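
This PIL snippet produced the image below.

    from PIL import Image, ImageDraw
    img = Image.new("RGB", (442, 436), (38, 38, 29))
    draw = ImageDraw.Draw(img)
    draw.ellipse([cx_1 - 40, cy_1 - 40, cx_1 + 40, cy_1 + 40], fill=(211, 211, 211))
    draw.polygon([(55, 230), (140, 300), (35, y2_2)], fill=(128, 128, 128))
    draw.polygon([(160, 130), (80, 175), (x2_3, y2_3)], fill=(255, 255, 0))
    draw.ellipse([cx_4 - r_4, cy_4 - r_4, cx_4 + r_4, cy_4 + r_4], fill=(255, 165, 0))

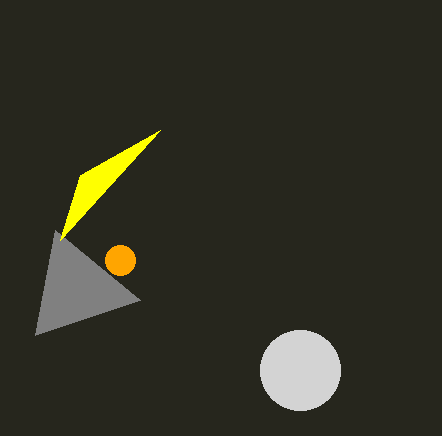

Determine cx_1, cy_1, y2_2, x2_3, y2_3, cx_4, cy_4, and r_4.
cx_1 = 300; cy_1 = 370; y2_2 = 335; x2_3 = 60; y2_3 = 240; cx_4 = 120; cy_4 = 260; r_4 = 15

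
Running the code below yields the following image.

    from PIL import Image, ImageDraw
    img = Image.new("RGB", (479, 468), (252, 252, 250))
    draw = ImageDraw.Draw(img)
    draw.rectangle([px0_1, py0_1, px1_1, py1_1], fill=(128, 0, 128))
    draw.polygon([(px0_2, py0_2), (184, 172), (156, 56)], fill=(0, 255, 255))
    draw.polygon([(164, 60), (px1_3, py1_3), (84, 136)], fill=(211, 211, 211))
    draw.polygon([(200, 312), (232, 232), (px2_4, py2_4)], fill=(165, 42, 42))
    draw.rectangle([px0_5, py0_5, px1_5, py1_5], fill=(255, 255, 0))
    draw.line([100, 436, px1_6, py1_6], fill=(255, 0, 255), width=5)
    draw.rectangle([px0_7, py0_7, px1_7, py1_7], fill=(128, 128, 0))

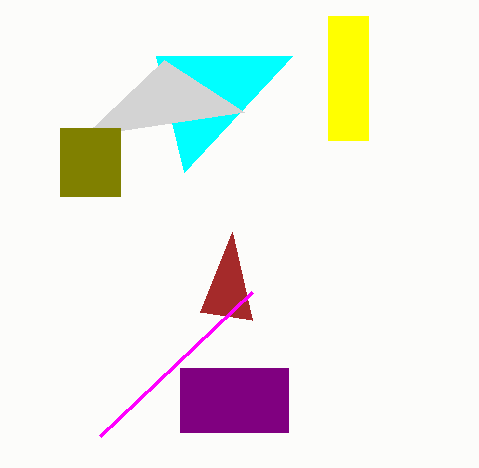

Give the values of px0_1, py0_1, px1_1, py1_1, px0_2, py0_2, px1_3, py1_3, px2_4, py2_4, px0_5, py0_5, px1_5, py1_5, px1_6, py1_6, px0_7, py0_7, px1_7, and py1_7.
px0_1 = 180
py0_1 = 368
px1_1 = 288
py1_1 = 432
px0_2 = 292
py0_2 = 56
px1_3 = 244
py1_3 = 112
px2_4 = 252
py2_4 = 320
px0_5 = 328
py0_5 = 16
px1_5 = 368
py1_5 = 140
px1_6 = 252
py1_6 = 292
px0_7 = 60
py0_7 = 128
px1_7 = 120
py1_7 = 196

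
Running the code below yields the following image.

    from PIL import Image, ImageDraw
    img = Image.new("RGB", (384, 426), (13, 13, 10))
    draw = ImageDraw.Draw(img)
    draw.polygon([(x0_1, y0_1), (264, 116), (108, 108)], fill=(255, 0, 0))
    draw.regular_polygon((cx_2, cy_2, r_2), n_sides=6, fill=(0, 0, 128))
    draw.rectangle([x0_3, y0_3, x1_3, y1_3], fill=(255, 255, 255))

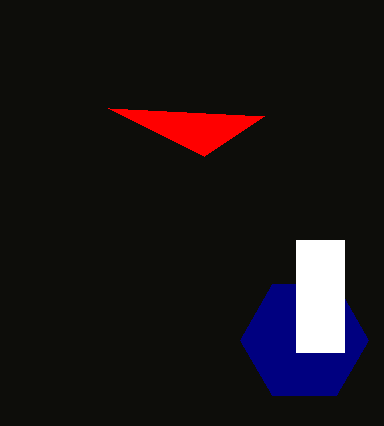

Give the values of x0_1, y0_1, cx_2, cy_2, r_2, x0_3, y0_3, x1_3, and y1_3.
x0_1 = 204, y0_1 = 156, cx_2 = 304, cy_2 = 340, r_2 = 64, x0_3 = 296, y0_3 = 240, x1_3 = 344, y1_3 = 352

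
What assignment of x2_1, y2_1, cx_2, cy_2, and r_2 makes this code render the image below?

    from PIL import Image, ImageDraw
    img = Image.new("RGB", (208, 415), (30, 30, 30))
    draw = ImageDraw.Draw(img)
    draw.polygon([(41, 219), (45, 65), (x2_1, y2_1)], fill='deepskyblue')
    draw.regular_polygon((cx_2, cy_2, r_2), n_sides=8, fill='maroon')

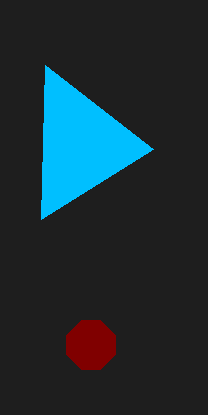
x2_1 = 153
y2_1 = 149
cx_2 = 91
cy_2 = 345
r_2 = 26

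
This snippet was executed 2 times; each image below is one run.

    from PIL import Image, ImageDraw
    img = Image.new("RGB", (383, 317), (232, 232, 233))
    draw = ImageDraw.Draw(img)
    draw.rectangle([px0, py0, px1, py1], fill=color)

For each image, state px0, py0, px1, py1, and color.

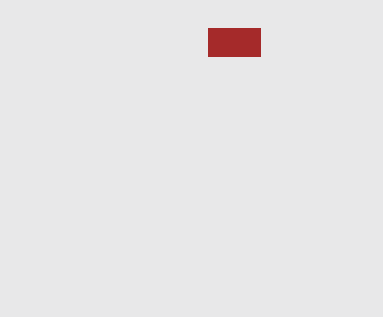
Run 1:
px0 = 208; py0 = 28; px1 = 260; py1 = 56; color = 'brown'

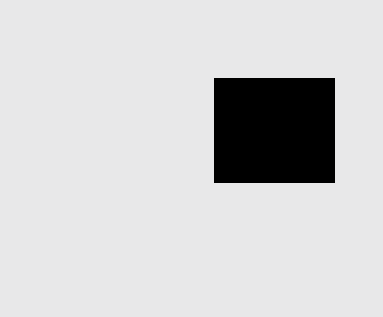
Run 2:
px0 = 214
py0 = 78
px1 = 334
py1 = 182
color = 'black'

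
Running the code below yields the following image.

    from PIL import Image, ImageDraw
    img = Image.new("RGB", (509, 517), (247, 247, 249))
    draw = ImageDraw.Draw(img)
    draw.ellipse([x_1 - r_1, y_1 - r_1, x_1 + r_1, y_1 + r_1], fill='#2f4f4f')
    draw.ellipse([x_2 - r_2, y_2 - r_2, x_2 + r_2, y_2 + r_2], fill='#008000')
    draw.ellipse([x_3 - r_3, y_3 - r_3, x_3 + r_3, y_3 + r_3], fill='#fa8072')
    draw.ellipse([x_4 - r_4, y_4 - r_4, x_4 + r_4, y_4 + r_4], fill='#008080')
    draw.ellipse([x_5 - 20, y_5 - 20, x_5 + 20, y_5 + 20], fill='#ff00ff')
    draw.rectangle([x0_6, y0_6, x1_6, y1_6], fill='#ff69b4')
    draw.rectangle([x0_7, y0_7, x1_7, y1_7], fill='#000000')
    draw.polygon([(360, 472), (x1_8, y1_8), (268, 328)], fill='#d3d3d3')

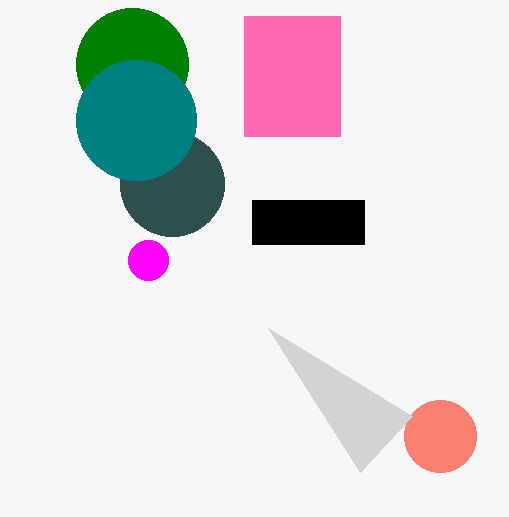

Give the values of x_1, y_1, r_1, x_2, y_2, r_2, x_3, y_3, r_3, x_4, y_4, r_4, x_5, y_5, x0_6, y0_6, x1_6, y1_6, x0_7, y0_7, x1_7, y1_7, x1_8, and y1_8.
x_1 = 172, y_1 = 184, r_1 = 52, x_2 = 132, y_2 = 64, r_2 = 56, x_3 = 440, y_3 = 436, r_3 = 36, x_4 = 136, y_4 = 120, r_4 = 60, x_5 = 148, y_5 = 260, x0_6 = 244, y0_6 = 16, x1_6 = 340, y1_6 = 136, x0_7 = 252, y0_7 = 200, x1_7 = 364, y1_7 = 244, x1_8 = 412, y1_8 = 416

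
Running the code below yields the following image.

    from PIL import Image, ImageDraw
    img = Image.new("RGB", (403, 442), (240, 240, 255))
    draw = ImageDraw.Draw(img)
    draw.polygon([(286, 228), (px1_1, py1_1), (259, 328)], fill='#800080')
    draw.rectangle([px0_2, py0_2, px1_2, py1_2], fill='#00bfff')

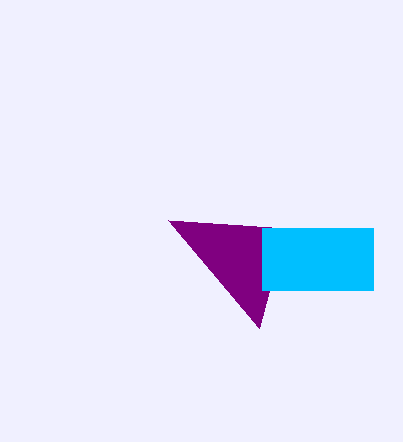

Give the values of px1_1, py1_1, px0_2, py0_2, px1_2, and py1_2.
px1_1 = 168
py1_1 = 220
px0_2 = 262
py0_2 = 228
px1_2 = 373
py1_2 = 290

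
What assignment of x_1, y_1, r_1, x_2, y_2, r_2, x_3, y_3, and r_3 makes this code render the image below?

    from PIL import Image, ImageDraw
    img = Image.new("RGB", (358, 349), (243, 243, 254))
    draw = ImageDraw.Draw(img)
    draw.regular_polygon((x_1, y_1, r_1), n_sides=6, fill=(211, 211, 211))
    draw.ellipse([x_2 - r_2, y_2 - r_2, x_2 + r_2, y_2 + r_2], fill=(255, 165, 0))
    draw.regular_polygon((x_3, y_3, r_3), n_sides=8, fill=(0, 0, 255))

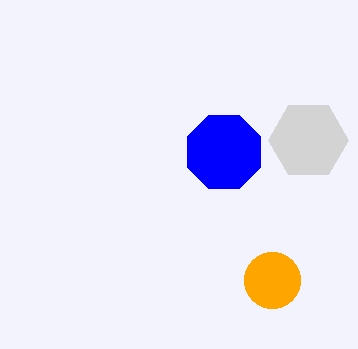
x_1 = 308, y_1 = 140, r_1 = 40, x_2 = 272, y_2 = 280, r_2 = 28, x_3 = 224, y_3 = 152, r_3 = 40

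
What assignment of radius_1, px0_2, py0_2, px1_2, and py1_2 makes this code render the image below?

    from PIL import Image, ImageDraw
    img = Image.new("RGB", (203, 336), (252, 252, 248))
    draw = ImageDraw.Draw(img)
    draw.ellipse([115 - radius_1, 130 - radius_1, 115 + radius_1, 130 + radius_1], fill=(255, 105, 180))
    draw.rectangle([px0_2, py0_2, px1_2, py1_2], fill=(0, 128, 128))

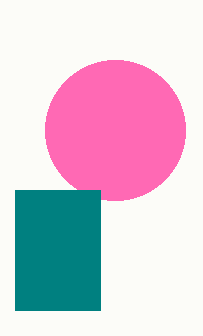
radius_1 = 70, px0_2 = 15, py0_2 = 190, px1_2 = 100, py1_2 = 310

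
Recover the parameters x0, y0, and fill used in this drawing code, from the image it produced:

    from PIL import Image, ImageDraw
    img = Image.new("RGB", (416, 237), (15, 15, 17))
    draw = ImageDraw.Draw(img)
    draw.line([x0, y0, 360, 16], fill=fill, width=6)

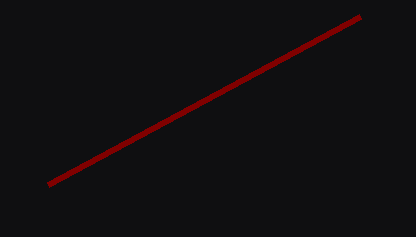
x0 = 48, y0 = 184, fill = 'maroon'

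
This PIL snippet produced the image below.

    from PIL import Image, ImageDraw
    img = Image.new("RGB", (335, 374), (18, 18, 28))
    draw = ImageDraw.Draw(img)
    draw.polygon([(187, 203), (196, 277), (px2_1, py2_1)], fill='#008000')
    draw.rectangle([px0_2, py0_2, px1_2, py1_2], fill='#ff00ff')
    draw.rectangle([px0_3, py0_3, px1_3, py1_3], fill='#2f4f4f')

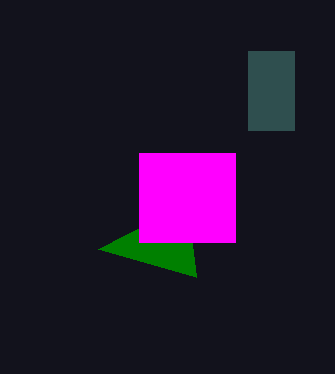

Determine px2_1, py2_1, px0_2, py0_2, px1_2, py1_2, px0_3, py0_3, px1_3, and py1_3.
px2_1 = 98
py2_1 = 249
px0_2 = 139
py0_2 = 153
px1_2 = 235
py1_2 = 242
px0_3 = 248
py0_3 = 51
px1_3 = 294
py1_3 = 130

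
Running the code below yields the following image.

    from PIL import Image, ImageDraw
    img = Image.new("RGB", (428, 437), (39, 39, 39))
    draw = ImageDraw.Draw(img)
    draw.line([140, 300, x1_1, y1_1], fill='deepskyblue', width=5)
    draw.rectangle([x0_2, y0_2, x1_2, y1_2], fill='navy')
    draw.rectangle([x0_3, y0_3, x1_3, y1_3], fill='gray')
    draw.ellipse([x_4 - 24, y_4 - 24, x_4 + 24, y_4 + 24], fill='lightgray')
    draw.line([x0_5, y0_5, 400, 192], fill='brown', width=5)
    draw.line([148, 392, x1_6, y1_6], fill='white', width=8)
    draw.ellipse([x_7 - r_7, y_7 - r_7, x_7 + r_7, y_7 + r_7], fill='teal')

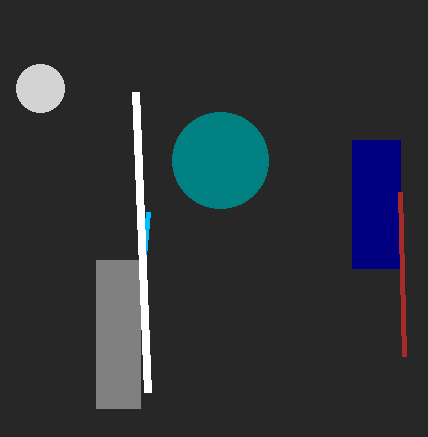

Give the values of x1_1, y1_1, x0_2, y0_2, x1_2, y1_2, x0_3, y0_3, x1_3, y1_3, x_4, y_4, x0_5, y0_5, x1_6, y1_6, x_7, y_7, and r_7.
x1_1 = 148, y1_1 = 212, x0_2 = 352, y0_2 = 140, x1_2 = 400, y1_2 = 268, x0_3 = 96, y0_3 = 260, x1_3 = 140, y1_3 = 408, x_4 = 40, y_4 = 88, x0_5 = 404, y0_5 = 356, x1_6 = 136, y1_6 = 92, x_7 = 220, y_7 = 160, r_7 = 48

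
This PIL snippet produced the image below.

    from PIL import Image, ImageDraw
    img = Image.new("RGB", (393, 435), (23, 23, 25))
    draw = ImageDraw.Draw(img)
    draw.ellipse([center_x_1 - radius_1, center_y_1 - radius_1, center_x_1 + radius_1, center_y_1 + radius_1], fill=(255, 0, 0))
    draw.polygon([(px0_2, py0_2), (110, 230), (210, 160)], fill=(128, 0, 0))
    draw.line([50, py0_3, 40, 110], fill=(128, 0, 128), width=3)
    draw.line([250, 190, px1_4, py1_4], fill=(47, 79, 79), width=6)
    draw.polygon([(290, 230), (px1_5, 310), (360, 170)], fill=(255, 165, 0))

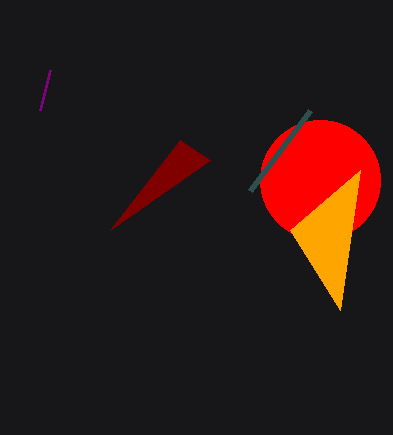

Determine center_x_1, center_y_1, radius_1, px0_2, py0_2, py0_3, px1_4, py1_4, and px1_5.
center_x_1 = 320
center_y_1 = 180
radius_1 = 60
px0_2 = 180
py0_2 = 140
py0_3 = 70
px1_4 = 310
py1_4 = 110
px1_5 = 340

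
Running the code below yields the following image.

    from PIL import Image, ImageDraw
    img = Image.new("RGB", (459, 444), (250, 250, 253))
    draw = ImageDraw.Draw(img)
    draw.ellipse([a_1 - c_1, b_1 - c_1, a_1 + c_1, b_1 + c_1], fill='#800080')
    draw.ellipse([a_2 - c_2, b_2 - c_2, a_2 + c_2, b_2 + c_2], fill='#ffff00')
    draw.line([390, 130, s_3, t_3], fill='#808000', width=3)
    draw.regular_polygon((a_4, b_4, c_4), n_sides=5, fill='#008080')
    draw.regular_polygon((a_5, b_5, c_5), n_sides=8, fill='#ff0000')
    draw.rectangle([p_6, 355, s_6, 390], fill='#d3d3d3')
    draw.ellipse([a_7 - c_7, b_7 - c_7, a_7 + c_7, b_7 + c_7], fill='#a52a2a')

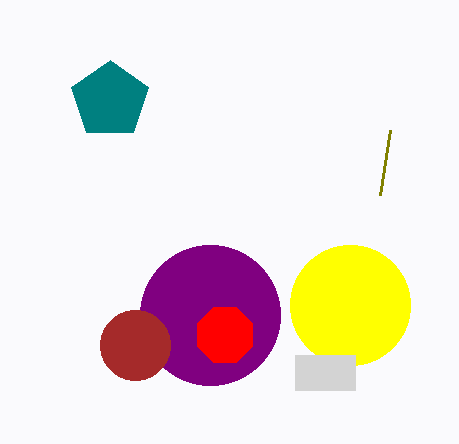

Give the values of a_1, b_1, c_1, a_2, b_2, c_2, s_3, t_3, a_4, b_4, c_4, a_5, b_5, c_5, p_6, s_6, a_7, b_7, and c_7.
a_1 = 210
b_1 = 315
c_1 = 70
a_2 = 350
b_2 = 305
c_2 = 60
s_3 = 380
t_3 = 195
a_4 = 110
b_4 = 100
c_4 = 40
a_5 = 225
b_5 = 335
c_5 = 30
p_6 = 295
s_6 = 355
a_7 = 135
b_7 = 345
c_7 = 35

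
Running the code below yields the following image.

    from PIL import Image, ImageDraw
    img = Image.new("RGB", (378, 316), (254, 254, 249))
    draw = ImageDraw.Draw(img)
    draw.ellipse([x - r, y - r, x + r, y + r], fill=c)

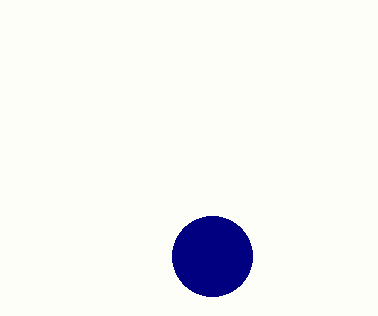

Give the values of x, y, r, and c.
x = 212; y = 256; r = 40; c = 'navy'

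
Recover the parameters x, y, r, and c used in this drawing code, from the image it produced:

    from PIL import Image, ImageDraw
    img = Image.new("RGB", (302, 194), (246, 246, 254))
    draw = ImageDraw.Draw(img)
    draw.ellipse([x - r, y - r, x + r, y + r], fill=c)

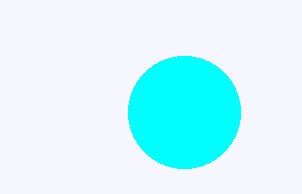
x = 184; y = 112; r = 56; c = 'cyan'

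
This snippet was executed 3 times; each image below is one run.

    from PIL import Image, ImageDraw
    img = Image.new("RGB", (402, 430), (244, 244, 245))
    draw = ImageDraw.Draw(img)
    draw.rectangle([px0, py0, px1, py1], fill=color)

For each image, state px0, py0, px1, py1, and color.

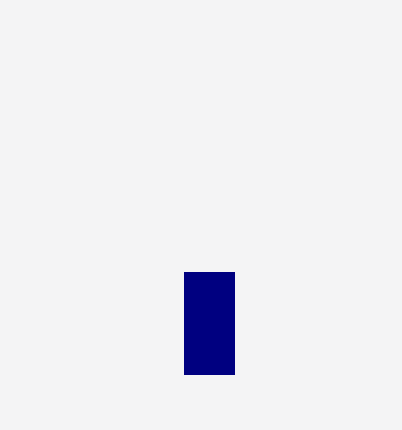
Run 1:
px0 = 184, py0 = 272, px1 = 234, py1 = 374, color = 'navy'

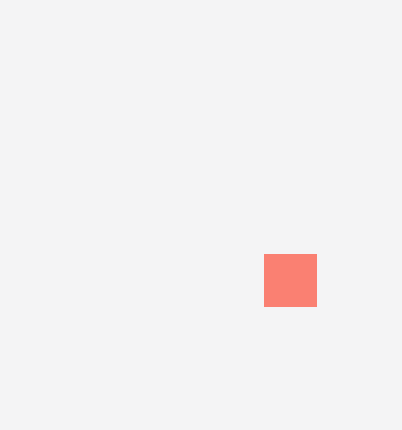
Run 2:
px0 = 264, py0 = 254, px1 = 316, py1 = 306, color = 'salmon'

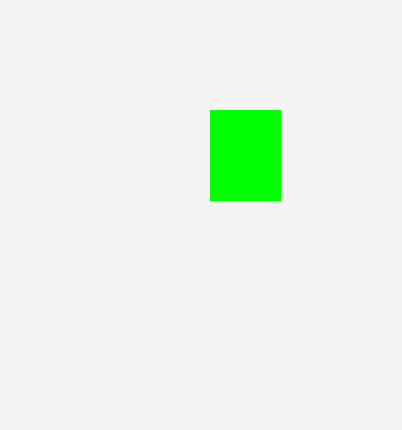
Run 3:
px0 = 210; py0 = 110; px1 = 280; py1 = 200; color = 'lime'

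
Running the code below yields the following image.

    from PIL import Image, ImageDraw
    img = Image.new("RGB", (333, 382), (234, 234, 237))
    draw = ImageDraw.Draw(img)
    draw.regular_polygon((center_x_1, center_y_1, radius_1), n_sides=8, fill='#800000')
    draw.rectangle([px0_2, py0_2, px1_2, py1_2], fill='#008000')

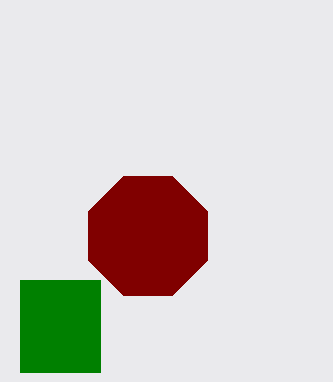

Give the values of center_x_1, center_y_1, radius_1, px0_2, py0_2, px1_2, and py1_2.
center_x_1 = 148; center_y_1 = 236; radius_1 = 64; px0_2 = 20; py0_2 = 280; px1_2 = 100; py1_2 = 372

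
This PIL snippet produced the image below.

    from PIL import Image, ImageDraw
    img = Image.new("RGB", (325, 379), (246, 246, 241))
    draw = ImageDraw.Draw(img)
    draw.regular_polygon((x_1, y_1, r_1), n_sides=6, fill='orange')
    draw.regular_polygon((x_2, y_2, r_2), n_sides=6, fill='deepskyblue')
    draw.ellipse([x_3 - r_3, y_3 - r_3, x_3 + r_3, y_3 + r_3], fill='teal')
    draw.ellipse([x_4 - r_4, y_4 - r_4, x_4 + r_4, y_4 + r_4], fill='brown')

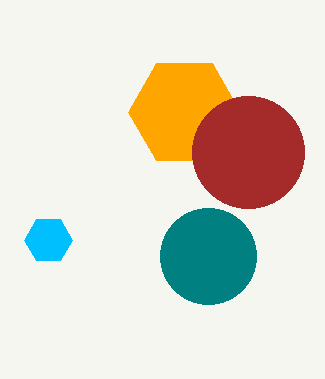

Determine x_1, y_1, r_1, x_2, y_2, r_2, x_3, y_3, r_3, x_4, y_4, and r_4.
x_1 = 184; y_1 = 112; r_1 = 56; x_2 = 48; y_2 = 240; r_2 = 24; x_3 = 208; y_3 = 256; r_3 = 48; x_4 = 248; y_4 = 152; r_4 = 56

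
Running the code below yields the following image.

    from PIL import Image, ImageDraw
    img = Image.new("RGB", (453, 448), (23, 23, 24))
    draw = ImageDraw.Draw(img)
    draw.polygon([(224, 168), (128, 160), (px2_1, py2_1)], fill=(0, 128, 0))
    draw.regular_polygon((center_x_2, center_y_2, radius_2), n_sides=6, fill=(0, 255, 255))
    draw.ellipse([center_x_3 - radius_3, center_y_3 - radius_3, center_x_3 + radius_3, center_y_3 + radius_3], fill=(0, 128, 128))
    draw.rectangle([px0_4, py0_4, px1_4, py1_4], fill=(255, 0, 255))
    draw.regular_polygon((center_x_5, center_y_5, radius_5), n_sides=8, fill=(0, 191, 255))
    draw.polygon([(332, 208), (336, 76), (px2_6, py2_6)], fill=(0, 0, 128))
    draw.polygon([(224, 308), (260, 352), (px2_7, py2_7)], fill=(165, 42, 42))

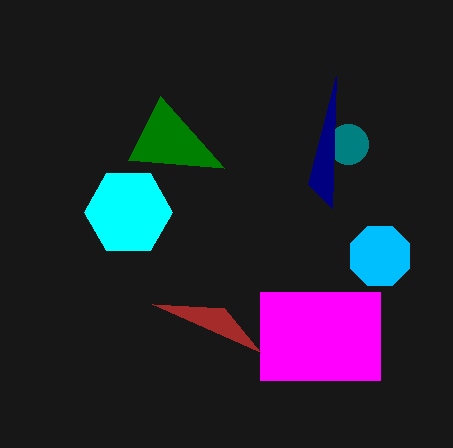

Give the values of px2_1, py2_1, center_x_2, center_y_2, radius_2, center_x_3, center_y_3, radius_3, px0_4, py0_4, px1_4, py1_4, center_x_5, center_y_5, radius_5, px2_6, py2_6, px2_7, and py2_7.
px2_1 = 160, py2_1 = 96, center_x_2 = 128, center_y_2 = 212, radius_2 = 44, center_x_3 = 348, center_y_3 = 144, radius_3 = 20, px0_4 = 260, py0_4 = 292, px1_4 = 380, py1_4 = 380, center_x_5 = 380, center_y_5 = 256, radius_5 = 32, px2_6 = 308, py2_6 = 184, px2_7 = 152, py2_7 = 304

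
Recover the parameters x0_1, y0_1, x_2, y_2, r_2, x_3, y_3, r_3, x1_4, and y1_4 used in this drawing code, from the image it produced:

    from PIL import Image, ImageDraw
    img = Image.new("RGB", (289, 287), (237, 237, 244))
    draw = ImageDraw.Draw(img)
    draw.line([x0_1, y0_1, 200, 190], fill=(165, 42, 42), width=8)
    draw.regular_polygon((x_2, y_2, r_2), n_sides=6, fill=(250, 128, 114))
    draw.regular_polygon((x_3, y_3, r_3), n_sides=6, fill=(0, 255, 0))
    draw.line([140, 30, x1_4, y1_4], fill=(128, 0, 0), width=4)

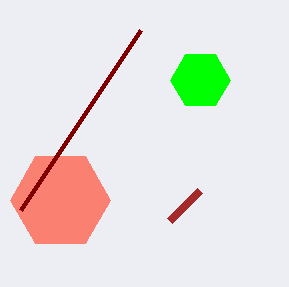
x0_1 = 170; y0_1 = 220; x_2 = 60; y_2 = 200; r_2 = 50; x_3 = 200; y_3 = 80; r_3 = 30; x1_4 = 20; y1_4 = 210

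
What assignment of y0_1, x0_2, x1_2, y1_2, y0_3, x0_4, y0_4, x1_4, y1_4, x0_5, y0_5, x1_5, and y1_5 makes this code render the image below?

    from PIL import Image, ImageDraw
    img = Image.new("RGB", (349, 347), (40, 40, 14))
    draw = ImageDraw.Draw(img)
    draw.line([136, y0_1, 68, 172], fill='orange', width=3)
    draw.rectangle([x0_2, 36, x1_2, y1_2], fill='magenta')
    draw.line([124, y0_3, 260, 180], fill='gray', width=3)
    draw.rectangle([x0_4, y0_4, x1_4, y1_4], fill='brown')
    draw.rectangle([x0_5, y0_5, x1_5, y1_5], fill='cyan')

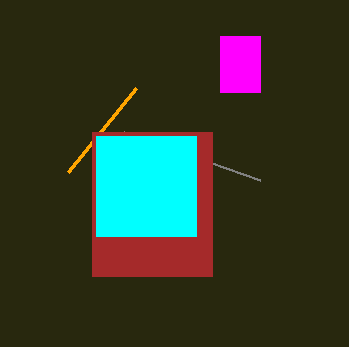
y0_1 = 88
x0_2 = 220
x1_2 = 260
y1_2 = 92
y0_3 = 132
x0_4 = 92
y0_4 = 132
x1_4 = 212
y1_4 = 276
x0_5 = 96
y0_5 = 136
x1_5 = 196
y1_5 = 236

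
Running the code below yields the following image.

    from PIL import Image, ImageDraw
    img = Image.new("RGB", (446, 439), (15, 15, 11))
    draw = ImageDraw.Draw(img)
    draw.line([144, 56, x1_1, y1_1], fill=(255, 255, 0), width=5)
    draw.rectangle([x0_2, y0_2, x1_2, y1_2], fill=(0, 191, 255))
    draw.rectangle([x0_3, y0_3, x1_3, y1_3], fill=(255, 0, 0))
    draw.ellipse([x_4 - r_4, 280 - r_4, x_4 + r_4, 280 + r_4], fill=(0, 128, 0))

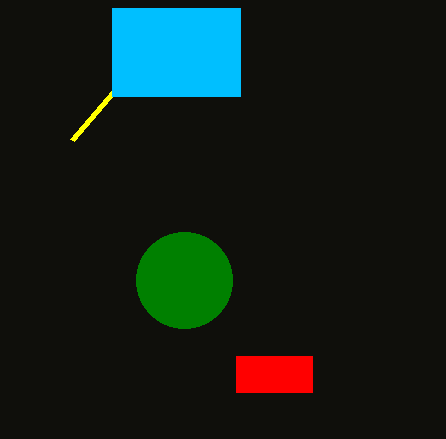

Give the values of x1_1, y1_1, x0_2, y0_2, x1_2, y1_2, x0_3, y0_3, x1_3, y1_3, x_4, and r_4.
x1_1 = 72; y1_1 = 140; x0_2 = 112; y0_2 = 8; x1_2 = 240; y1_2 = 96; x0_3 = 236; y0_3 = 356; x1_3 = 312; y1_3 = 392; x_4 = 184; r_4 = 48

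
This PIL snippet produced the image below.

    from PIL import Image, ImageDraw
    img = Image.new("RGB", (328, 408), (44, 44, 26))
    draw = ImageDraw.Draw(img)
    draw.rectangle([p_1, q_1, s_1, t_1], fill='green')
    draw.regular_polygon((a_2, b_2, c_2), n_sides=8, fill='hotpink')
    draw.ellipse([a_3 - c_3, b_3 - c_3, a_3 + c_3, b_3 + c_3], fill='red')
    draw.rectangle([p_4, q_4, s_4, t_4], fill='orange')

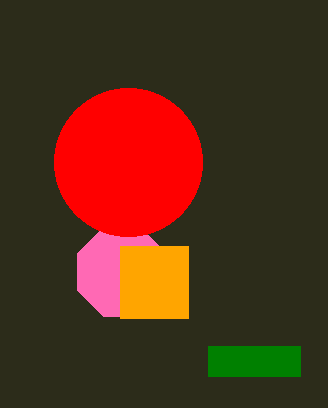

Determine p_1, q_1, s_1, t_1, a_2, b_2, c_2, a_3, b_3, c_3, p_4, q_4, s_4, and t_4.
p_1 = 208; q_1 = 346; s_1 = 300; t_1 = 376; a_2 = 122; b_2 = 272; c_2 = 48; a_3 = 128; b_3 = 162; c_3 = 74; p_4 = 120; q_4 = 246; s_4 = 188; t_4 = 318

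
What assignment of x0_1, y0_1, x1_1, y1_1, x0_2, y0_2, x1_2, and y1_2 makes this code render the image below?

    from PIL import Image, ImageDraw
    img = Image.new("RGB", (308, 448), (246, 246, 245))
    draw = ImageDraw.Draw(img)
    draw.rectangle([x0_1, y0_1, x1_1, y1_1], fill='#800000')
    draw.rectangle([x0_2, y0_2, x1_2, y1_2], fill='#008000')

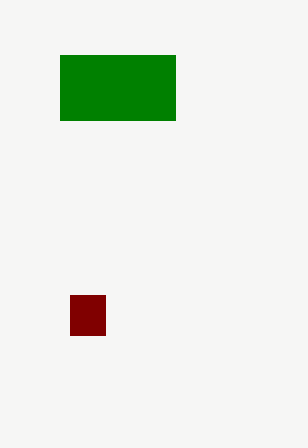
x0_1 = 70, y0_1 = 295, x1_1 = 105, y1_1 = 335, x0_2 = 60, y0_2 = 55, x1_2 = 175, y1_2 = 120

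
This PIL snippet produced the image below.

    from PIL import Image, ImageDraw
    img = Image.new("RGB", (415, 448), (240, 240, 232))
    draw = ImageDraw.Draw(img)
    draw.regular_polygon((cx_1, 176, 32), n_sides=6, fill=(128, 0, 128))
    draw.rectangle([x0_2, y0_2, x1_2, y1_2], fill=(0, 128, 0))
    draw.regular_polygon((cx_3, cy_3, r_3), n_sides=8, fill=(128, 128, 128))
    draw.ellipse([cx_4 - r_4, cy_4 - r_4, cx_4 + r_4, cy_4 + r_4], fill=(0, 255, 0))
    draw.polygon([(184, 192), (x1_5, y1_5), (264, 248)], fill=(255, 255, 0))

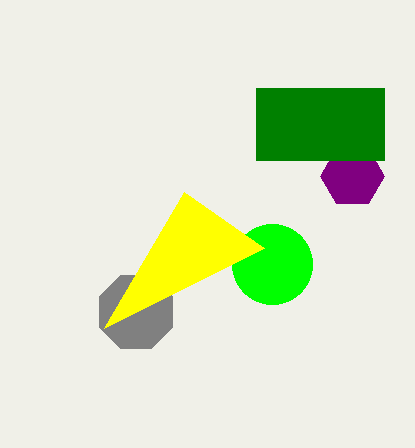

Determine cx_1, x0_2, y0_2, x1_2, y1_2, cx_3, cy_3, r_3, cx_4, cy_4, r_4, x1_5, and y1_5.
cx_1 = 352, x0_2 = 256, y0_2 = 88, x1_2 = 384, y1_2 = 160, cx_3 = 136, cy_3 = 312, r_3 = 40, cx_4 = 272, cy_4 = 264, r_4 = 40, x1_5 = 104, y1_5 = 328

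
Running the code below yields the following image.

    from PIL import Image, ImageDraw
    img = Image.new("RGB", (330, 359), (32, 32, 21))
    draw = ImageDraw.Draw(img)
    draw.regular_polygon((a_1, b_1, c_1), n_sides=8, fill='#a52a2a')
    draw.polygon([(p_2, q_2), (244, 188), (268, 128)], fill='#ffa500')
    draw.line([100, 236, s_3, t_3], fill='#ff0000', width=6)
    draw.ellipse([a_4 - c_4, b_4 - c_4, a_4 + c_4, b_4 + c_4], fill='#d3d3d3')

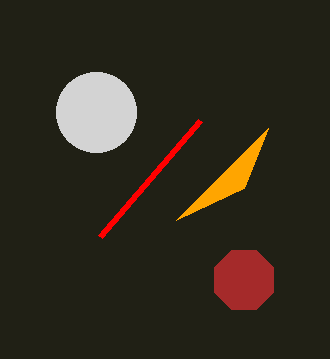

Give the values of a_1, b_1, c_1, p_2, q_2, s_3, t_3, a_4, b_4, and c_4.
a_1 = 244, b_1 = 280, c_1 = 32, p_2 = 176, q_2 = 220, s_3 = 200, t_3 = 120, a_4 = 96, b_4 = 112, c_4 = 40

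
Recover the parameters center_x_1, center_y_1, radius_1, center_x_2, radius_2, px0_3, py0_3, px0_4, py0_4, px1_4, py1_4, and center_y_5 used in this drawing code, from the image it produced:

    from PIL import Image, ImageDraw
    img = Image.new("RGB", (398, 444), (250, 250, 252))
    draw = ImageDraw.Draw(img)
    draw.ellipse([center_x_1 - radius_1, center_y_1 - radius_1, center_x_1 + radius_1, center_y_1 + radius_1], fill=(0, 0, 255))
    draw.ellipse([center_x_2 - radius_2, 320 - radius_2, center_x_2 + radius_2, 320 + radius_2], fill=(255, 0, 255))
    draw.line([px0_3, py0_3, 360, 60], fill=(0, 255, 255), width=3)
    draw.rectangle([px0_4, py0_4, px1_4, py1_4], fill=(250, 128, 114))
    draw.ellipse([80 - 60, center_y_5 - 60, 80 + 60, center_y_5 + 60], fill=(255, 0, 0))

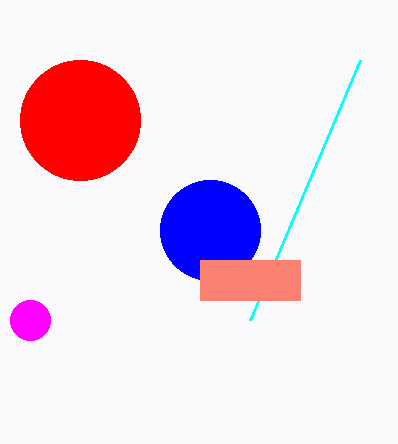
center_x_1 = 210
center_y_1 = 230
radius_1 = 50
center_x_2 = 30
radius_2 = 20
px0_3 = 250
py0_3 = 320
px0_4 = 200
py0_4 = 260
px1_4 = 300
py1_4 = 300
center_y_5 = 120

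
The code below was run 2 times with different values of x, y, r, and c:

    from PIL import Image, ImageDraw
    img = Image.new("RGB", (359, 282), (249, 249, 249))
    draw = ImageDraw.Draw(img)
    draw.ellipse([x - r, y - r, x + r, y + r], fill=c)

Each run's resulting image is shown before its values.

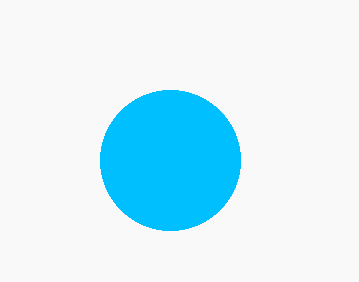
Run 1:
x = 170; y = 160; r = 70; c = 'deepskyblue'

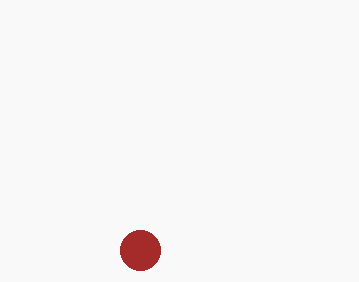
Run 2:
x = 140, y = 250, r = 20, c = 'brown'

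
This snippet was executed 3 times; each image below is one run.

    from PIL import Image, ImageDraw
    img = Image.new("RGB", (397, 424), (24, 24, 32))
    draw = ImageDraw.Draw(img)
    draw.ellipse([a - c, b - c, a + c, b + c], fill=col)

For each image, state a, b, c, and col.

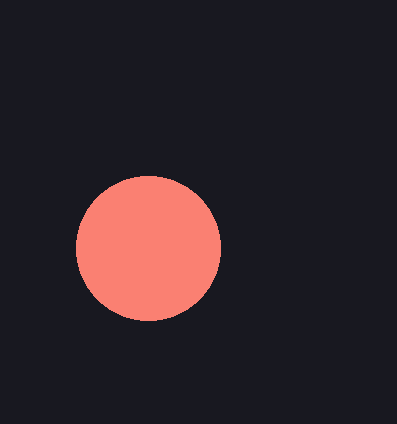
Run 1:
a = 148; b = 248; c = 72; col = 'salmon'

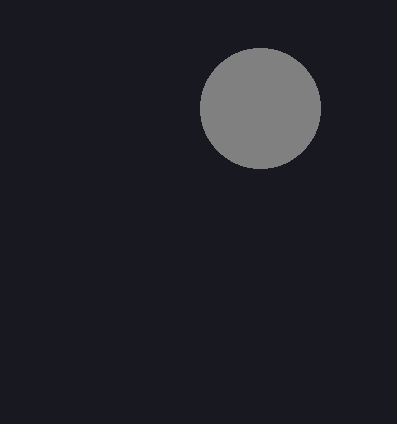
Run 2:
a = 260
b = 108
c = 60
col = 'gray'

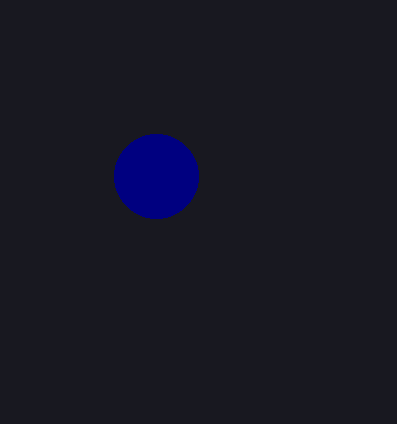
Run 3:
a = 156; b = 176; c = 42; col = 'navy'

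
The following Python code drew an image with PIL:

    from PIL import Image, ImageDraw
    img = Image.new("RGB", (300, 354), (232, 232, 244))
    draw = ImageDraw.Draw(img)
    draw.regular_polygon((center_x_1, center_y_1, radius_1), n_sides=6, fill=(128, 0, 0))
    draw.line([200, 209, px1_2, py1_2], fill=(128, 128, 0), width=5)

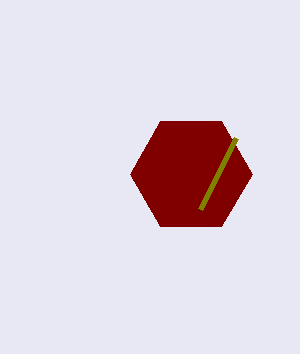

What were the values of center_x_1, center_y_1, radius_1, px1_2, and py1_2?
center_x_1 = 191, center_y_1 = 174, radius_1 = 61, px1_2 = 236, py1_2 = 138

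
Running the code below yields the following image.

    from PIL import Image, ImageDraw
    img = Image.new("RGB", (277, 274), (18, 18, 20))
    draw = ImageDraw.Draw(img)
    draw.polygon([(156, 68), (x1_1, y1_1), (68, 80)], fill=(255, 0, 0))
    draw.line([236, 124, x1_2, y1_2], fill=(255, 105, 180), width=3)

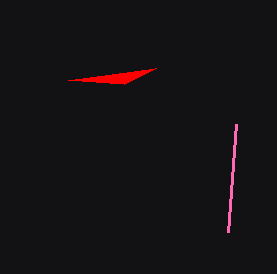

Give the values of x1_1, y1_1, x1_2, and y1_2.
x1_1 = 124; y1_1 = 84; x1_2 = 228; y1_2 = 232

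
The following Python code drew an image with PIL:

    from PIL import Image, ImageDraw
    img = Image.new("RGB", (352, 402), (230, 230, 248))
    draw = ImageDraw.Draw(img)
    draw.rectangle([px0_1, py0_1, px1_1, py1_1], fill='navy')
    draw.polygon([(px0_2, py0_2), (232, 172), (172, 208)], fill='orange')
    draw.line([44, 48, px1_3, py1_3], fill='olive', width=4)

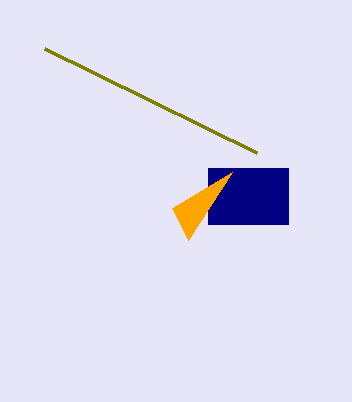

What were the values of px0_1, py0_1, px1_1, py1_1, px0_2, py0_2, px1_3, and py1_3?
px0_1 = 208
py0_1 = 168
px1_1 = 288
py1_1 = 224
px0_2 = 188
py0_2 = 240
px1_3 = 256
py1_3 = 152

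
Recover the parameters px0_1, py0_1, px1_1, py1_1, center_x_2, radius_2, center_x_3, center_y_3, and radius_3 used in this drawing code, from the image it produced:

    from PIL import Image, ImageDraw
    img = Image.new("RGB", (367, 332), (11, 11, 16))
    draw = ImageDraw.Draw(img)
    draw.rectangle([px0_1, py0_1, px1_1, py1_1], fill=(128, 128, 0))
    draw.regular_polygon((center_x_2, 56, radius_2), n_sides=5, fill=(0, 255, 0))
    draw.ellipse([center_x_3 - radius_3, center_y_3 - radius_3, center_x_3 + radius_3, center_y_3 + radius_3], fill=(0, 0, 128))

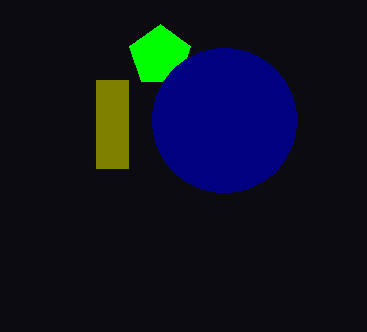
px0_1 = 96
py0_1 = 80
px1_1 = 128
py1_1 = 168
center_x_2 = 160
radius_2 = 32
center_x_3 = 224
center_y_3 = 120
radius_3 = 72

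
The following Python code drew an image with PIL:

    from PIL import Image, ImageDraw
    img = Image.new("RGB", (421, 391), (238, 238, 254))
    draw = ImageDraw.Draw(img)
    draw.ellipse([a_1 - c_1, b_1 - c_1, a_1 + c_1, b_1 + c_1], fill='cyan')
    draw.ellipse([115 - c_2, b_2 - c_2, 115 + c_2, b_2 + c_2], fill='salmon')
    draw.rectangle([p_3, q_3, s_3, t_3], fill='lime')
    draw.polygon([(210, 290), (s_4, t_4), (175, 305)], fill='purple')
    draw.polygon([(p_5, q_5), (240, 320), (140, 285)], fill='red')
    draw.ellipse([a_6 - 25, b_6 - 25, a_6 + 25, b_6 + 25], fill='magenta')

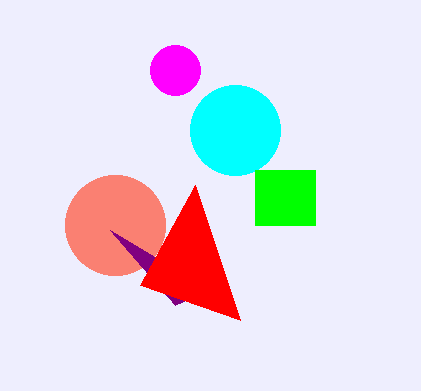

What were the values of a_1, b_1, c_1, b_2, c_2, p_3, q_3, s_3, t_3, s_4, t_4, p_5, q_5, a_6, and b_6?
a_1 = 235; b_1 = 130; c_1 = 45; b_2 = 225; c_2 = 50; p_3 = 255; q_3 = 170; s_3 = 315; t_3 = 225; s_4 = 110; t_4 = 230; p_5 = 195; q_5 = 185; a_6 = 175; b_6 = 70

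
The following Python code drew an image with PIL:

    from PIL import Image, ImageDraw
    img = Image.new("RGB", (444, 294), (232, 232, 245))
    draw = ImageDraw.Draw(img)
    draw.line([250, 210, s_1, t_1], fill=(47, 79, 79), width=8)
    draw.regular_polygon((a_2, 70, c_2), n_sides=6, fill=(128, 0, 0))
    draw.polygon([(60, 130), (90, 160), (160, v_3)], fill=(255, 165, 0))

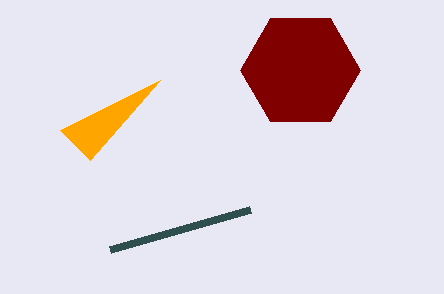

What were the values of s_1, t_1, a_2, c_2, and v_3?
s_1 = 110; t_1 = 250; a_2 = 300; c_2 = 60; v_3 = 80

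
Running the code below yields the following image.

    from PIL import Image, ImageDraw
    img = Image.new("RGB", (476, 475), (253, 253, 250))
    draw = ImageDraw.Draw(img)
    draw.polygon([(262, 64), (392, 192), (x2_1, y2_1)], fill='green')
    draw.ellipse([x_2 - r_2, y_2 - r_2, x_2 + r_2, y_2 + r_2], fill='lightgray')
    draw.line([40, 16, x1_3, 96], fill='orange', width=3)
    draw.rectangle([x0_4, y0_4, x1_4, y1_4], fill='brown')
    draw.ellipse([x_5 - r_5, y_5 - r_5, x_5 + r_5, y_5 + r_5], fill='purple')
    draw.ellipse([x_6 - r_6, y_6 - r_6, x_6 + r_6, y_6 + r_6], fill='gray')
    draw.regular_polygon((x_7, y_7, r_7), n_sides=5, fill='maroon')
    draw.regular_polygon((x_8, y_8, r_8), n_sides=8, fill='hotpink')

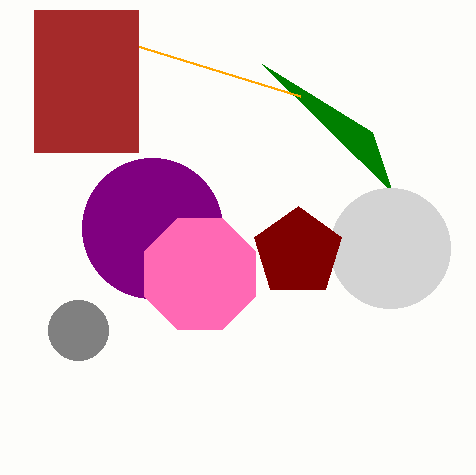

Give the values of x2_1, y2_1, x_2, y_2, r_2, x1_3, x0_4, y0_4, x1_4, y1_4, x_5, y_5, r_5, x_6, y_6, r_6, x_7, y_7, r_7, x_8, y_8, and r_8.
x2_1 = 372; y2_1 = 132; x_2 = 390; y_2 = 248; r_2 = 60; x1_3 = 300; x0_4 = 34; y0_4 = 10; x1_4 = 138; y1_4 = 152; x_5 = 152; y_5 = 228; r_5 = 70; x_6 = 78; y_6 = 330; r_6 = 30; x_7 = 298; y_7 = 252; r_7 = 46; x_8 = 200; y_8 = 274; r_8 = 60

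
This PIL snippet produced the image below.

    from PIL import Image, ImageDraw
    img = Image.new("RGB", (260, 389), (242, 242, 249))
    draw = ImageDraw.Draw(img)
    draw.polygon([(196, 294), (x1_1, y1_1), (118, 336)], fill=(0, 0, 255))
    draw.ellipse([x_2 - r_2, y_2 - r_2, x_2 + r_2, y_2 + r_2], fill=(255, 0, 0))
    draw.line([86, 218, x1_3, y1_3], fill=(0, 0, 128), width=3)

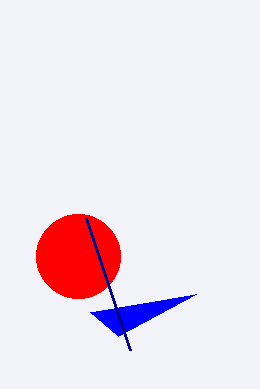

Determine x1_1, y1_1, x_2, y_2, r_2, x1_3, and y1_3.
x1_1 = 90
y1_1 = 312
x_2 = 78
y_2 = 256
r_2 = 42
x1_3 = 130
y1_3 = 350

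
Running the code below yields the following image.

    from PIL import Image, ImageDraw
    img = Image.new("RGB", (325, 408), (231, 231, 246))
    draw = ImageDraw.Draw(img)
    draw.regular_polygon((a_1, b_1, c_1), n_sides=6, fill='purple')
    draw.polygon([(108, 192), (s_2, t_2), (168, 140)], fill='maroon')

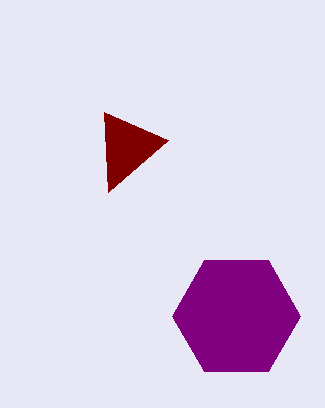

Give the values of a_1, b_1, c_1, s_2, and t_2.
a_1 = 236; b_1 = 316; c_1 = 64; s_2 = 104; t_2 = 112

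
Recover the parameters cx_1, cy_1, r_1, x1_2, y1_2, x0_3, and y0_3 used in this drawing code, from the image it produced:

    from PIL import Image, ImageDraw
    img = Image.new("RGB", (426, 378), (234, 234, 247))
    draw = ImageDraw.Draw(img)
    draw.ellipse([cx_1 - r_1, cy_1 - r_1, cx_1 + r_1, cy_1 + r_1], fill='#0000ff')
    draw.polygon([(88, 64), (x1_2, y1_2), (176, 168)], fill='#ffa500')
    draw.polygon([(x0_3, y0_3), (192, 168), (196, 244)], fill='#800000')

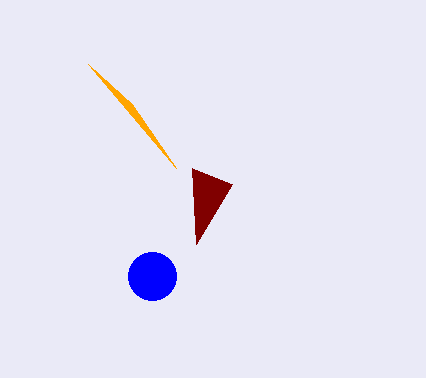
cx_1 = 152, cy_1 = 276, r_1 = 24, x1_2 = 132, y1_2 = 104, x0_3 = 232, y0_3 = 184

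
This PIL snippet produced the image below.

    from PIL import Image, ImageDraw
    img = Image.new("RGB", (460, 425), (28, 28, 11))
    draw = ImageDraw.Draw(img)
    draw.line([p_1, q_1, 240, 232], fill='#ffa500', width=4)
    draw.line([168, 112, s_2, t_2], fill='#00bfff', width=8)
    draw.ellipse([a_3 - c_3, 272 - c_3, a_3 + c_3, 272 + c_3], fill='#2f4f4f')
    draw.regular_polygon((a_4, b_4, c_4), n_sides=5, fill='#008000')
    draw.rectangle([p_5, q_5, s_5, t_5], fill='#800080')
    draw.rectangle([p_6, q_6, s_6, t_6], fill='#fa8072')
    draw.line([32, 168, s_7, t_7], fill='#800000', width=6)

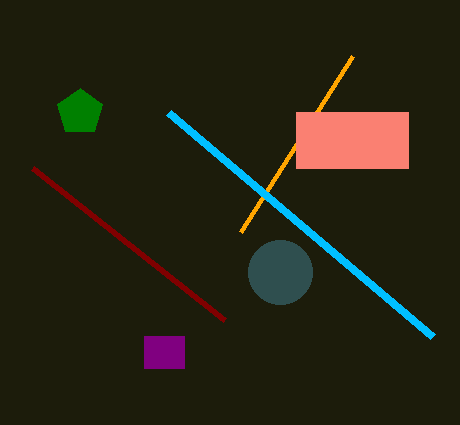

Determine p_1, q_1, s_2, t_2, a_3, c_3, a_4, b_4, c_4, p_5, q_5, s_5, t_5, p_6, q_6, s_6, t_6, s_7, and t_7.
p_1 = 352, q_1 = 56, s_2 = 432, t_2 = 336, a_3 = 280, c_3 = 32, a_4 = 80, b_4 = 112, c_4 = 24, p_5 = 144, q_5 = 336, s_5 = 184, t_5 = 368, p_6 = 296, q_6 = 112, s_6 = 408, t_6 = 168, s_7 = 224, t_7 = 320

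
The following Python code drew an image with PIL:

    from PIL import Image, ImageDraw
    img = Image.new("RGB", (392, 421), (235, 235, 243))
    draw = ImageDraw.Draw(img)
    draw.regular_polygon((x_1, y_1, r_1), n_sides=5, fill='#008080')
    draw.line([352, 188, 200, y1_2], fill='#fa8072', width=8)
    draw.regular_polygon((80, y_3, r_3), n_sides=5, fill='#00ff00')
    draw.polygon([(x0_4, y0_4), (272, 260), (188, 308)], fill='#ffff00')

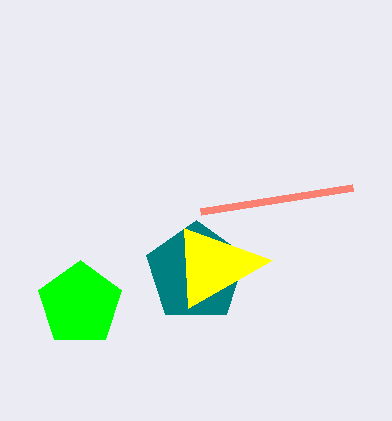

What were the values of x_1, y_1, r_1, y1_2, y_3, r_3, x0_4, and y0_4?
x_1 = 196
y_1 = 272
r_1 = 52
y1_2 = 212
y_3 = 304
r_3 = 44
x0_4 = 184
y0_4 = 228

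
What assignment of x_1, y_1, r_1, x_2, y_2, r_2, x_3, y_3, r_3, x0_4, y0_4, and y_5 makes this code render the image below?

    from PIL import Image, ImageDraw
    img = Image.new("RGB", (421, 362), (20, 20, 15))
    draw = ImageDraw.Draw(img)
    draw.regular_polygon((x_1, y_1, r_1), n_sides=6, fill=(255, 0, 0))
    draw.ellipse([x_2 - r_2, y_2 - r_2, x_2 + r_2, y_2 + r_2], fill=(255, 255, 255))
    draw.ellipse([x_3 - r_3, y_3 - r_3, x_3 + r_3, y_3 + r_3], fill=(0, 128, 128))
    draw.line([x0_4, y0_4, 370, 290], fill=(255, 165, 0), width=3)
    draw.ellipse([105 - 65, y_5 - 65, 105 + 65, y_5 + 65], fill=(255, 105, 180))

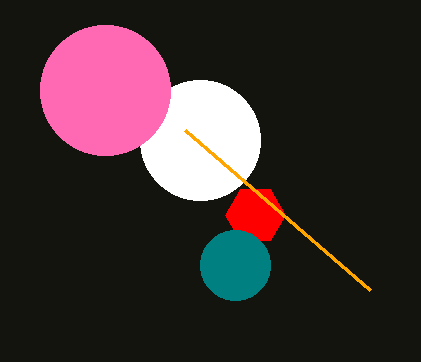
x_1 = 255, y_1 = 215, r_1 = 30, x_2 = 200, y_2 = 140, r_2 = 60, x_3 = 235, y_3 = 265, r_3 = 35, x0_4 = 185, y0_4 = 130, y_5 = 90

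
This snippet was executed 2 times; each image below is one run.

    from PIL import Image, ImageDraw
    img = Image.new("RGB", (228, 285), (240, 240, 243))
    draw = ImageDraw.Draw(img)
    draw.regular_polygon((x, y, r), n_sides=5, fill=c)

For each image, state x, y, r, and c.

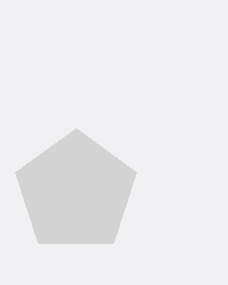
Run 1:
x = 76
y = 192
r = 64
c = 'lightgray'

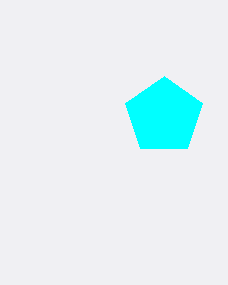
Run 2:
x = 164
y = 116
r = 40
c = 'cyan'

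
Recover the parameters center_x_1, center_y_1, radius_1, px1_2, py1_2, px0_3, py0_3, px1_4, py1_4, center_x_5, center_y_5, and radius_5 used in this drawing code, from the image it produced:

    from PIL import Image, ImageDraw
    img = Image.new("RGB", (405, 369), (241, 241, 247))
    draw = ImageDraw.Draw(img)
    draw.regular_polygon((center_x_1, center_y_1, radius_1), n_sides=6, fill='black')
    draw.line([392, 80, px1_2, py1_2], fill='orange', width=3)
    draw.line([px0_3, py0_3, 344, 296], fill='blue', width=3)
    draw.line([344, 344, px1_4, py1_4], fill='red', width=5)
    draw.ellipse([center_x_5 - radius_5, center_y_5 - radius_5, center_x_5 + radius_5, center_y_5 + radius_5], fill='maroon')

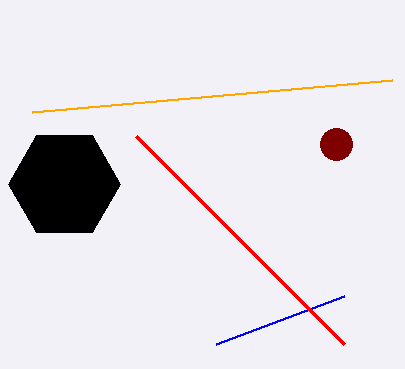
center_x_1 = 64
center_y_1 = 184
radius_1 = 56
px1_2 = 32
py1_2 = 112
px0_3 = 216
py0_3 = 344
px1_4 = 136
py1_4 = 136
center_x_5 = 336
center_y_5 = 144
radius_5 = 16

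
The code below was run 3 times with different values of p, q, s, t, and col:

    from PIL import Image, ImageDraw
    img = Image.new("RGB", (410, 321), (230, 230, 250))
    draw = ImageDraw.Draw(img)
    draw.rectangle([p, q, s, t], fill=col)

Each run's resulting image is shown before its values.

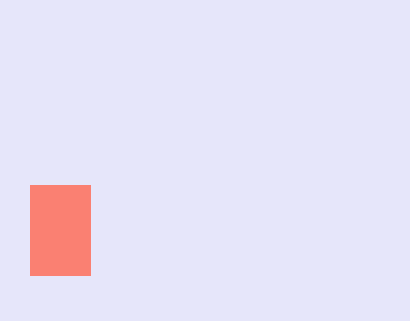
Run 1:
p = 30; q = 185; s = 90; t = 275; col = 'salmon'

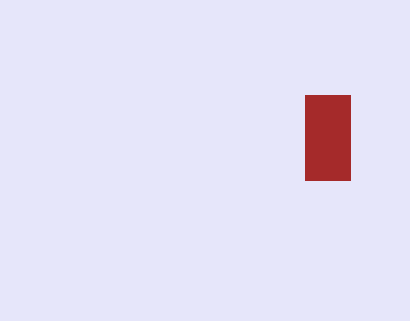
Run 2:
p = 305; q = 95; s = 350; t = 180; col = 'brown'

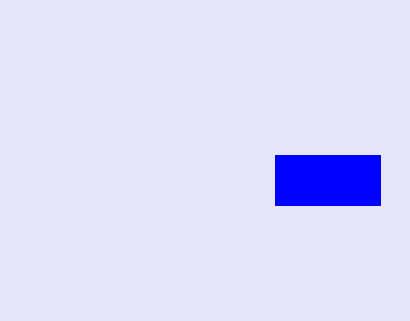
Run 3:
p = 275
q = 155
s = 380
t = 205
col = 'blue'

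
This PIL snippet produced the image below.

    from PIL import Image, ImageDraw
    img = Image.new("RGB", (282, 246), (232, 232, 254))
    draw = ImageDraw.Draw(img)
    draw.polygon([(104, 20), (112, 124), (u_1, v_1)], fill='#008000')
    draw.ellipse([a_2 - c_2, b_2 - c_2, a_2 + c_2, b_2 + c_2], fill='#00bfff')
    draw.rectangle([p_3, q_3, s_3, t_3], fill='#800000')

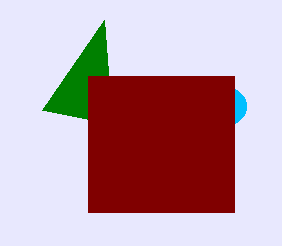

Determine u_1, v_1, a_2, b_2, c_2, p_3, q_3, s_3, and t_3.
u_1 = 42
v_1 = 110
a_2 = 228
b_2 = 106
c_2 = 18
p_3 = 88
q_3 = 76
s_3 = 234
t_3 = 212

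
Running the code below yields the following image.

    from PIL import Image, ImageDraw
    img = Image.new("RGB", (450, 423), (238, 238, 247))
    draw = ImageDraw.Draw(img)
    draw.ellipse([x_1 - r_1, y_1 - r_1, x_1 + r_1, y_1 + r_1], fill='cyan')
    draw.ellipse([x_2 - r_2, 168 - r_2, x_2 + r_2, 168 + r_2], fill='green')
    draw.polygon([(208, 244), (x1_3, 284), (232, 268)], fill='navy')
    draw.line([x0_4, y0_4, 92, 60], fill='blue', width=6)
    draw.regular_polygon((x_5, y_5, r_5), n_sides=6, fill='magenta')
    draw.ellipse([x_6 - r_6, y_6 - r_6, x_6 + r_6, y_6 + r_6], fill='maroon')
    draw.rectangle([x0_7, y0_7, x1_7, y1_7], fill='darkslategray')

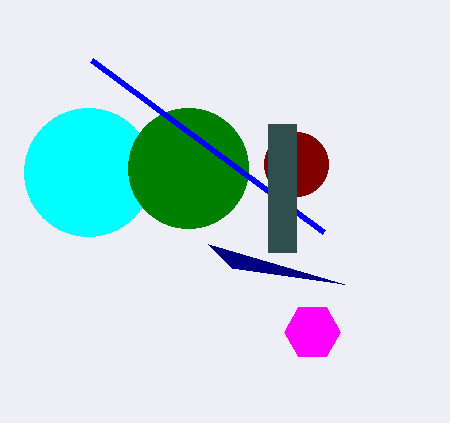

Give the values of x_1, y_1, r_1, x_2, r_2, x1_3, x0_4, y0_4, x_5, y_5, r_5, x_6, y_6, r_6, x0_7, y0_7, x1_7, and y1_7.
x_1 = 88
y_1 = 172
r_1 = 64
x_2 = 188
r_2 = 60
x1_3 = 344
x0_4 = 324
y0_4 = 232
x_5 = 312
y_5 = 332
r_5 = 28
x_6 = 296
y_6 = 164
r_6 = 32
x0_7 = 268
y0_7 = 124
x1_7 = 296
y1_7 = 252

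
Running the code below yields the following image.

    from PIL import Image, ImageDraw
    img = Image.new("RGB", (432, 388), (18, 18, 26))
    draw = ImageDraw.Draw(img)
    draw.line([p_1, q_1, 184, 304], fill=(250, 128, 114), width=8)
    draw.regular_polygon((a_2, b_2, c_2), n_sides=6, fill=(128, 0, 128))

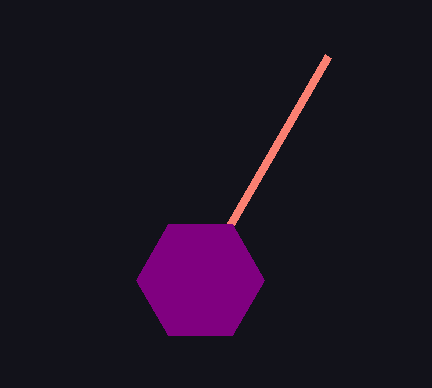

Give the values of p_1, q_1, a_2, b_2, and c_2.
p_1 = 328, q_1 = 56, a_2 = 200, b_2 = 280, c_2 = 64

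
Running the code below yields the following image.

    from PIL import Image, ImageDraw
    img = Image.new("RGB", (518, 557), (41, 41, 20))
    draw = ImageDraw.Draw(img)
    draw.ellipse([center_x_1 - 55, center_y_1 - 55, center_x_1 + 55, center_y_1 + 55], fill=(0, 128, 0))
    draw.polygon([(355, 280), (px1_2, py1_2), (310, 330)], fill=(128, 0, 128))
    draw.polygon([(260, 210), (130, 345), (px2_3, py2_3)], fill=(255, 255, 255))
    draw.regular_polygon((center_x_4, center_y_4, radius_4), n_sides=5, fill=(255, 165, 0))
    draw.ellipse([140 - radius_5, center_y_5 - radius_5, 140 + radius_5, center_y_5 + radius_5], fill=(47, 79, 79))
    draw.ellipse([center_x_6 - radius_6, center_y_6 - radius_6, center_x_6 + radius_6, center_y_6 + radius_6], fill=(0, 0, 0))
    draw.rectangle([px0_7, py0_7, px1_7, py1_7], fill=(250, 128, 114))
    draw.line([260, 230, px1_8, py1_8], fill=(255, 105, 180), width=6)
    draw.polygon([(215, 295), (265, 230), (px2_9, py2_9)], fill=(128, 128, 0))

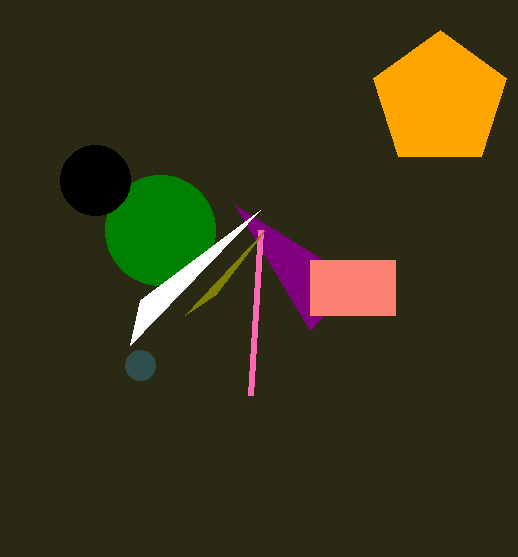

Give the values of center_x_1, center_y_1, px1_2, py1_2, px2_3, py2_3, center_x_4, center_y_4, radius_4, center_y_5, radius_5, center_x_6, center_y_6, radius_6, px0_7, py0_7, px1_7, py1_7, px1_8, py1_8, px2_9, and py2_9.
center_x_1 = 160
center_y_1 = 230
px1_2 = 235
py1_2 = 205
px2_3 = 140
py2_3 = 300
center_x_4 = 440
center_y_4 = 100
radius_4 = 70
center_y_5 = 365
radius_5 = 15
center_x_6 = 95
center_y_6 = 180
radius_6 = 35
px0_7 = 310
py0_7 = 260
px1_7 = 395
py1_7 = 315
px1_8 = 250
py1_8 = 395
px2_9 = 185
py2_9 = 315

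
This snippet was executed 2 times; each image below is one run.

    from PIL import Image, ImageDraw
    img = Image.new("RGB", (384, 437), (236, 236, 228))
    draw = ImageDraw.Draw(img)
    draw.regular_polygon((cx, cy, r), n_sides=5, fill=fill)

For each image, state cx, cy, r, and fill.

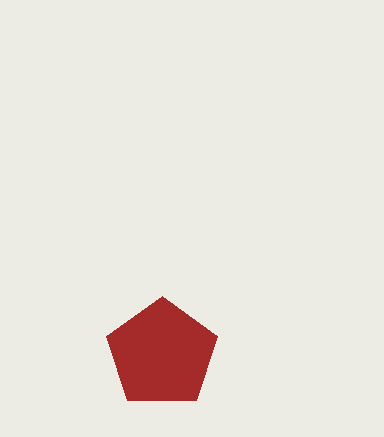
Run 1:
cx = 162; cy = 354; r = 58; fill = 'brown'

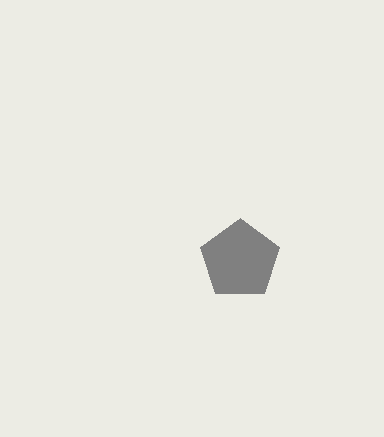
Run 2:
cx = 240
cy = 260
r = 42
fill = 'gray'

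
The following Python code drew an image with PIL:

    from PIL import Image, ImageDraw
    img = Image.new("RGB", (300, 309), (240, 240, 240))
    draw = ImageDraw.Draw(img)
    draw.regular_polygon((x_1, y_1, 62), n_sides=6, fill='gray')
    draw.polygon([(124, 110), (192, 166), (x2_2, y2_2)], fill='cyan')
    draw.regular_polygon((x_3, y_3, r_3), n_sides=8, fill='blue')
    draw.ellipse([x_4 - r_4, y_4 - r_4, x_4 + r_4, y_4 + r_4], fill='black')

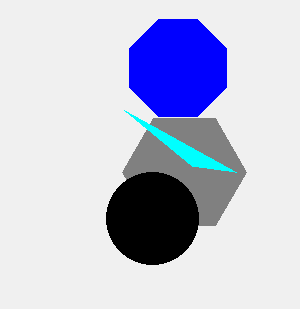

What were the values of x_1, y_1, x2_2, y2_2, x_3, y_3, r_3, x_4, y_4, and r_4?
x_1 = 184, y_1 = 172, x2_2 = 236, y2_2 = 172, x_3 = 178, y_3 = 68, r_3 = 52, x_4 = 152, y_4 = 218, r_4 = 46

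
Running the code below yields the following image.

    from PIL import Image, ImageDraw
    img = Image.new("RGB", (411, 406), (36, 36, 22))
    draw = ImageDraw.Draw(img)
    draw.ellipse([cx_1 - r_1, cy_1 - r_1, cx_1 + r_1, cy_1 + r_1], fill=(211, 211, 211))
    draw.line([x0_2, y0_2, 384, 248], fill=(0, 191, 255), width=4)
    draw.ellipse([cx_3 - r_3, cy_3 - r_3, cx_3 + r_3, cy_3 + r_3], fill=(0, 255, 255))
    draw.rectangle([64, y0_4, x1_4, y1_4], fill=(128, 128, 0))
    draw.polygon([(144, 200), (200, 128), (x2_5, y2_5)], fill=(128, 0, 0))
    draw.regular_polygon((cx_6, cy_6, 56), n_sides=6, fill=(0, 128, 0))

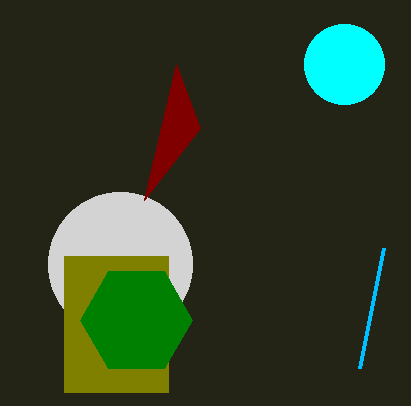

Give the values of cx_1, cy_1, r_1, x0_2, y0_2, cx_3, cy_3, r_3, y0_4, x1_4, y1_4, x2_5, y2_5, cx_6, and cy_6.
cx_1 = 120, cy_1 = 264, r_1 = 72, x0_2 = 360, y0_2 = 368, cx_3 = 344, cy_3 = 64, r_3 = 40, y0_4 = 256, x1_4 = 168, y1_4 = 392, x2_5 = 176, y2_5 = 64, cx_6 = 136, cy_6 = 320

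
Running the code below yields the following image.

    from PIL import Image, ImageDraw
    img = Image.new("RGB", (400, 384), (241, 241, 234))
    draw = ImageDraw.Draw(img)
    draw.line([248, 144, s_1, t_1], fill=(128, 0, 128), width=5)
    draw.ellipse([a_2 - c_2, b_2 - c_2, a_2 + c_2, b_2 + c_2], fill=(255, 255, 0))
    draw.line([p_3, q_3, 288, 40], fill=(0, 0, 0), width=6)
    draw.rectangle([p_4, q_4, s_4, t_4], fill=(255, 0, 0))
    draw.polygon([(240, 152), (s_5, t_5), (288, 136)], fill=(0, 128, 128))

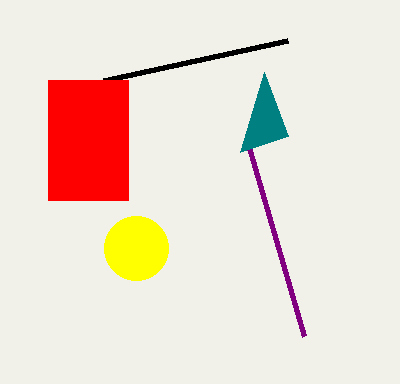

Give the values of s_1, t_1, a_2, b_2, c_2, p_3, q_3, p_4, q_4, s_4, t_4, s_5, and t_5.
s_1 = 304; t_1 = 336; a_2 = 136; b_2 = 248; c_2 = 32; p_3 = 104; q_3 = 80; p_4 = 48; q_4 = 80; s_4 = 128; t_4 = 200; s_5 = 264; t_5 = 72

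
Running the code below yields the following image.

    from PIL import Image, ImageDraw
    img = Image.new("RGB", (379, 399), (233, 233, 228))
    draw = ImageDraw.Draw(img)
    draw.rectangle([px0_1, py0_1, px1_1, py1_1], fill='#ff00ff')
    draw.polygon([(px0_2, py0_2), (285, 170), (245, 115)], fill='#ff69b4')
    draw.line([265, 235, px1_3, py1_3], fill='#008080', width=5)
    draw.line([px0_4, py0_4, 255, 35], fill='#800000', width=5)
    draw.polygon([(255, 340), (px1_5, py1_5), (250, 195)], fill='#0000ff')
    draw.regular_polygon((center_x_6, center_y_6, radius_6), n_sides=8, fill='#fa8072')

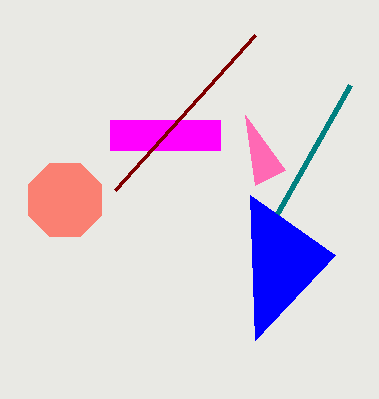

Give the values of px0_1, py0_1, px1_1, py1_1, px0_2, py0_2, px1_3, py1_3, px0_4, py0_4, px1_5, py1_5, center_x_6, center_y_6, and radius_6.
px0_1 = 110; py0_1 = 120; px1_1 = 220; py1_1 = 150; px0_2 = 255; py0_2 = 185; px1_3 = 350; py1_3 = 85; px0_4 = 115; py0_4 = 190; px1_5 = 335; py1_5 = 255; center_x_6 = 65; center_y_6 = 200; radius_6 = 40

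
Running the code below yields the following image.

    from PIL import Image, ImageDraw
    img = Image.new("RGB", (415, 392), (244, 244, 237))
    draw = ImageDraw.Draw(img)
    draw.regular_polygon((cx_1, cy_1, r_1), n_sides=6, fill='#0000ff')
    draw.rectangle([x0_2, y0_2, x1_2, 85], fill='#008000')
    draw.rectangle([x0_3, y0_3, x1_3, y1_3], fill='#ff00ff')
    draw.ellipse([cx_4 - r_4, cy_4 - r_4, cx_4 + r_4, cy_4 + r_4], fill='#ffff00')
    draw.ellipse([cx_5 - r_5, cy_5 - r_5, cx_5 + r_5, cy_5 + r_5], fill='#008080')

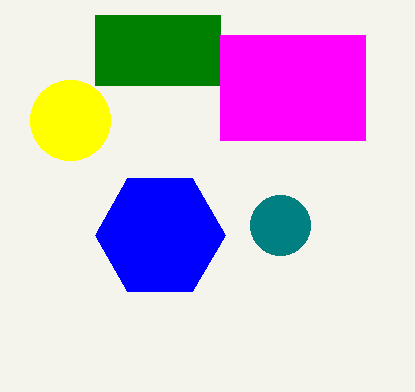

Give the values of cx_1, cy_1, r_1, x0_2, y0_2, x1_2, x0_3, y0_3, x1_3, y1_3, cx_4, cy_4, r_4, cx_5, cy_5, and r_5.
cx_1 = 160; cy_1 = 235; r_1 = 65; x0_2 = 95; y0_2 = 15; x1_2 = 220; x0_3 = 220; y0_3 = 35; x1_3 = 365; y1_3 = 140; cx_4 = 70; cy_4 = 120; r_4 = 40; cx_5 = 280; cy_5 = 225; r_5 = 30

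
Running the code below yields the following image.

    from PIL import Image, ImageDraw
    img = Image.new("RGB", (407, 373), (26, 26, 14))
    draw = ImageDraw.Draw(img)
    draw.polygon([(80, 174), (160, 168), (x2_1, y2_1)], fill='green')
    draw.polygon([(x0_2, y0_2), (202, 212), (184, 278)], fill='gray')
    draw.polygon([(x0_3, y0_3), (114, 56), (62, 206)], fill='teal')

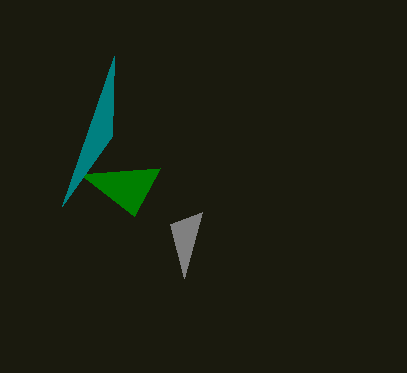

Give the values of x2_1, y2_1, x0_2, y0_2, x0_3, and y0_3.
x2_1 = 134
y2_1 = 216
x0_2 = 170
y0_2 = 224
x0_3 = 112
y0_3 = 136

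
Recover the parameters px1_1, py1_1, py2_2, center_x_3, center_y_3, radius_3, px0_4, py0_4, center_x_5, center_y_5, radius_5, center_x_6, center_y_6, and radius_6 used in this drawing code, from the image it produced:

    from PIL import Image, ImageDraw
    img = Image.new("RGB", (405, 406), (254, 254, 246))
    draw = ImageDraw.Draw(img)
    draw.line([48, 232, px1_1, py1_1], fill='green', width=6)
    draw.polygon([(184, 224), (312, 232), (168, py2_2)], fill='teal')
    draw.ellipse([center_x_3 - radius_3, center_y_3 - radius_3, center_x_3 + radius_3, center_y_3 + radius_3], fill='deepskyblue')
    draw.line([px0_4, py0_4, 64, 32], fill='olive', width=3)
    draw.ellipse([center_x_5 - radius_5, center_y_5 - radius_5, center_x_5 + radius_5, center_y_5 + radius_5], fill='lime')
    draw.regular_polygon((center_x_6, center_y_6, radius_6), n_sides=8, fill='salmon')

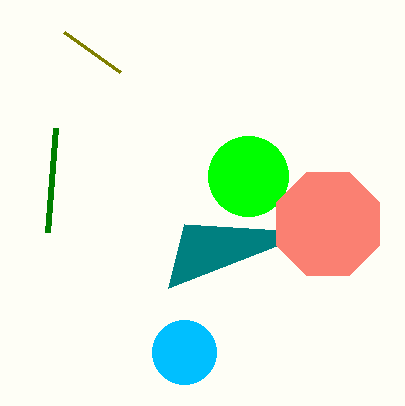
px1_1 = 56, py1_1 = 128, py2_2 = 288, center_x_3 = 184, center_y_3 = 352, radius_3 = 32, px0_4 = 120, py0_4 = 72, center_x_5 = 248, center_y_5 = 176, radius_5 = 40, center_x_6 = 328, center_y_6 = 224, radius_6 = 56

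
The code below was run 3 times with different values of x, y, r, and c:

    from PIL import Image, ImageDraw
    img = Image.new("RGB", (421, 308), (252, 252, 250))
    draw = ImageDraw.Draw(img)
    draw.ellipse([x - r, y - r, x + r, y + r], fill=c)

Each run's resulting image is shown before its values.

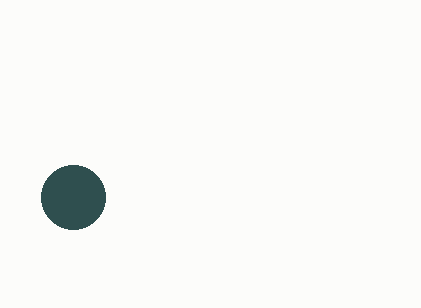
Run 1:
x = 73
y = 197
r = 32
c = 'darkslategray'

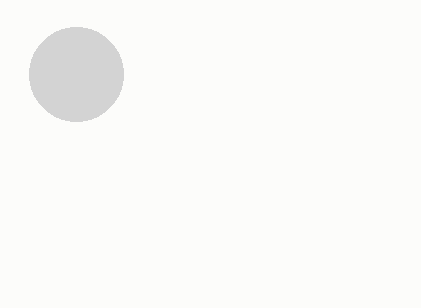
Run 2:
x = 76; y = 74; r = 47; c = 'lightgray'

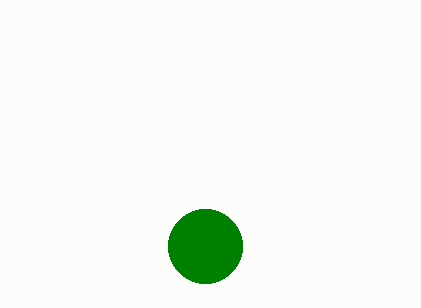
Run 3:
x = 205
y = 246
r = 37
c = 'green'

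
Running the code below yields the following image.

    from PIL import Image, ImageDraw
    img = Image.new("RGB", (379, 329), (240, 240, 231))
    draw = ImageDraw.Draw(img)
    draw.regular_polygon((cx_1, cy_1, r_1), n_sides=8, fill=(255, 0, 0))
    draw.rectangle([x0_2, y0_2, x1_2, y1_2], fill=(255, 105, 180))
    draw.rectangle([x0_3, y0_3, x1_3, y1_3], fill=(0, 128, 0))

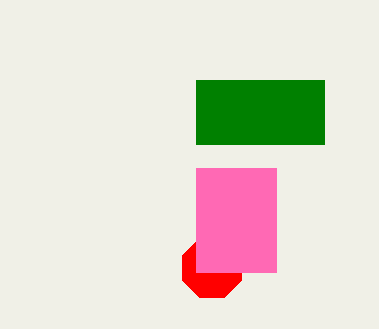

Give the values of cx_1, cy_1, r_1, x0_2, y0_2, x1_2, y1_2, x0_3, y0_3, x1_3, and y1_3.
cx_1 = 212
cy_1 = 268
r_1 = 32
x0_2 = 196
y0_2 = 168
x1_2 = 276
y1_2 = 272
x0_3 = 196
y0_3 = 80
x1_3 = 324
y1_3 = 144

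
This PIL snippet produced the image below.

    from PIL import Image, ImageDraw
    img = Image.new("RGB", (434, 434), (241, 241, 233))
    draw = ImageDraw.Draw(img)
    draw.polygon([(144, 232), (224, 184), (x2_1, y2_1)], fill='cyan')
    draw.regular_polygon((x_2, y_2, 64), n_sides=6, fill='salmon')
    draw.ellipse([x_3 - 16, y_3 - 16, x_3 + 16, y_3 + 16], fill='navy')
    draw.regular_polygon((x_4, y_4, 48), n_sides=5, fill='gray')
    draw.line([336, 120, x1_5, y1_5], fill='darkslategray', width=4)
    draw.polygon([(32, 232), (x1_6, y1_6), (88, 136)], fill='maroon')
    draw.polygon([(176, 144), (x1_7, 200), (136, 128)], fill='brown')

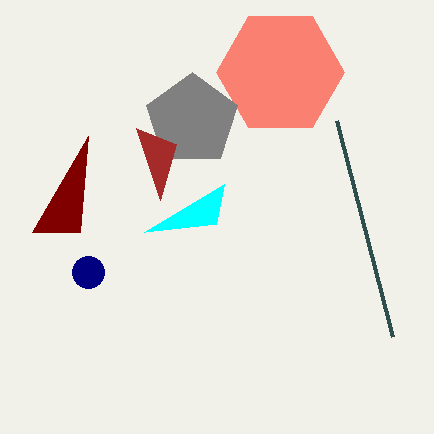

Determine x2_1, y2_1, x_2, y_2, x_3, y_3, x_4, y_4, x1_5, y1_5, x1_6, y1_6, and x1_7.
x2_1 = 216; y2_1 = 224; x_2 = 280; y_2 = 72; x_3 = 88; y_3 = 272; x_4 = 192; y_4 = 120; x1_5 = 392; y1_5 = 336; x1_6 = 80; y1_6 = 232; x1_7 = 160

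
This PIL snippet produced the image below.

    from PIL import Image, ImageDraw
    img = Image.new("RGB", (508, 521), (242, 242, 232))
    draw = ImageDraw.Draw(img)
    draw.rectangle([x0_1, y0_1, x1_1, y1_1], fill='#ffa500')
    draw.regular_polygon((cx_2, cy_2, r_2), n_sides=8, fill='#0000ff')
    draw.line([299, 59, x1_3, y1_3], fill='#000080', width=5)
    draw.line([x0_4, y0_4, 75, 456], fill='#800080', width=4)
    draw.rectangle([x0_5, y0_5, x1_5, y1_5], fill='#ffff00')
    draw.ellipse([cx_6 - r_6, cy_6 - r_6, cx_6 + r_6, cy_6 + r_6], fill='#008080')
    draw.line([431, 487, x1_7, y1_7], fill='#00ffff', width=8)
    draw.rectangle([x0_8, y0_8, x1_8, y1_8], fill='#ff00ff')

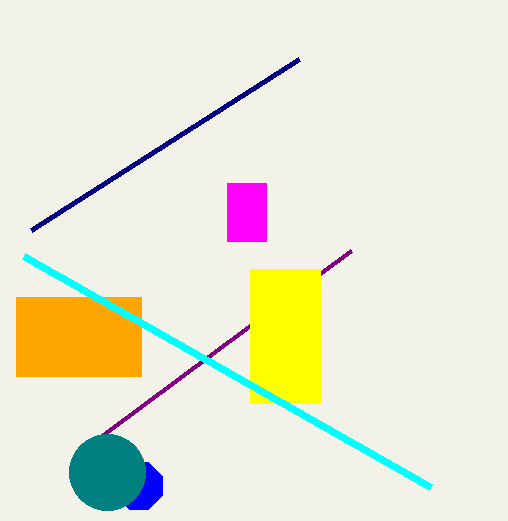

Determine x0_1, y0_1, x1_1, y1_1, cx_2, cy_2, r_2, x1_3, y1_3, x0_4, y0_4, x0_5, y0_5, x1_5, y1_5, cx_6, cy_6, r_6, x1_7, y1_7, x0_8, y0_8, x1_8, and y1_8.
x0_1 = 16
y0_1 = 297
x1_1 = 141
y1_1 = 376
cx_2 = 139
cy_2 = 486
r_2 = 25
x1_3 = 31
y1_3 = 230
x0_4 = 351
y0_4 = 251
x0_5 = 250
y0_5 = 269
x1_5 = 320
y1_5 = 403
cx_6 = 107
cy_6 = 472
r_6 = 38
x1_7 = 24
y1_7 = 256
x0_8 = 227
y0_8 = 183
x1_8 = 266
y1_8 = 241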